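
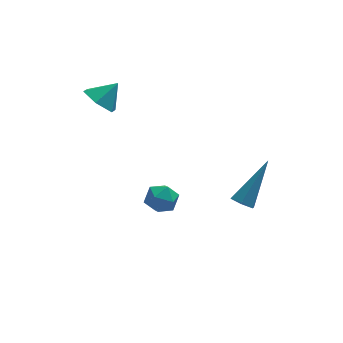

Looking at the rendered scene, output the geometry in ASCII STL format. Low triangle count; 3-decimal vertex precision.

solid 
facet normal -0.550 -0.392 -0.738
outer loop
vertex 0.302 -2.42 0.646
vertex 0.027 -1.991 0.623
vertex 0.446 -2.04 0.337
endloop
endfacet
facet normal 0.884 -0.446 -0.136
outer loop
vertex 0.302 -2.42 0.646
vertex 0.446 -2.04 0.337
vertex 1.153 -1.189 2.137
endloop
endfacet
facet normal -0.550 -0.390 -0.739
outer loop
vertex 0.446 -2.04 0.337
vertex 0.027 -1.991 0.623
vertex 0.171 -1.611 0.315
endloop
endfacet
facet normal 0.739 0.448 -0.502
outer loop
vertex 0.446 -2.04 0.337
vertex 0.171 -1.611 0.315
vertex 1.153 -1.189 2.137
endloop
endfacet
facet normal -0.550 -0.390 -0.739
outer loop
vertex 0.171 -1.611 0.315
vertex 0.027 -1.991 0.623
vertex -0.248 -1.562 0.601
endloop
endfacet
facet normal -0.029 0.977 -0.210
outer loop
vertex 0.171 -1.611 0.315
vertex -0.248 -1.562 0.601
vertex 1.153 -1.189 2.137
endloop
endfacet
facet normal -0.550 -0.390 -0.739
outer loop
vertex -0.248 -1.562 0.601
vertex 0.027 -1.991 0.623
vertex -0.392 -1.942 0.909
endloop
endfacet
facet normal -0.653 0.610 0.448
outer loop
vertex -0.248 -1.562 0.601
vertex -0.392 -1.942 0.909
vertex 1.153 -1.189 2.137
endloop
endfacet
facet normal -0.550 -0.392 -0.738
outer loop
vertex -0.392 -1.942 0.909
vertex 0.027 -1.991 0.623
vertex -0.117 -2.371 0.932
endloop
endfacet
facet normal -0.509 -0.282 0.813
outer loop
vertex -0.392 -1.942 0.909
vertex -0.117 -2.371 0.932
vertex 1.153 -1.189 2.137
endloop
endfacet
facet normal -0.550 -0.392 -0.738
outer loop
vertex -0.117 -2.371 0.932
vertex 0.027 -1.991 0.623
vertex 0.302 -2.42 0.646
endloop
endfacet
facet normal 0.261 -0.812 0.522
outer loop
vertex -0.117 -2.371 0.932
vertex 0.302 -2.42 0.646
vertex 1.153 -1.189 2.137
endloop
endfacet
facet normal -0.701 -0.179 -0.691
outer loop
vertex -3.636 2.91 2.529
vertex -4.212 2.985 3.094
vertex -3.967 3.635 2.677
endloop
endfacet
facet normal 0.874 0.441 -0.203
outer loop
vertex -3.636 2.91 2.529
vertex -3.967 3.635 2.677
vertex -3.468 3.175 3.826
endloop
endfacet
facet normal -0.701 -0.178 -0.690
outer loop
vertex -3.967 3.635 2.677
vertex -4.212 2.985 3.094
vertex -4.542 3.71 3.242
endloop
endfacet
facet normal 0.336 0.916 0.221
outer loop
vertex -3.967 3.635 2.677
vertex -4.542 3.71 3.242
vertex -3.468 3.175 3.826
endloop
endfacet
facet normal -0.701 -0.178 -0.690
outer loop
vertex -4.542 3.71 3.242
vertex -4.212 2.985 3.094
vertex -4.787 3.06 3.659
endloop
endfacet
facet normal -0.152 0.574 0.805
outer loop
vertex -4.542 3.71 3.242
vertex -4.787 3.06 3.659
vertex -3.468 3.175 3.826
endloop
endfacet
facet normal -0.701 -0.179 -0.690
outer loop
vertex -4.787 3.06 3.659
vertex -4.212 2.985 3.094
vertex -4.456 2.335 3.511
endloop
endfacet
facet normal -0.101 -0.243 0.965
outer loop
vertex -4.787 3.06 3.659
vertex -4.456 2.335 3.511
vertex -3.468 3.175 3.826
endloop
endfacet
facet normal -0.701 -0.179 -0.690
outer loop
vertex -4.456 2.335 3.511
vertex -4.212 2.985 3.094
vertex -3.881 2.261 2.946
endloop
endfacet
facet normal 0.438 -0.718 0.540
outer loop
vertex -4.456 2.335 3.511
vertex -3.881 2.261 2.946
vertex -3.468 3.175 3.826
endloop
endfacet
facet normal -0.701 -0.179 -0.691
outer loop
vertex -3.881 2.261 2.946
vertex -4.212 2.985 3.094
vertex -3.636 2.91 2.529
endloop
endfacet
facet normal 0.925 -0.377 -0.043
outer loop
vertex -3.881 2.261 2.946
vertex -3.636 2.91 2.529
vertex -3.468 3.175 3.826
endloop
endfacet
facet normal -0.845 -0.036 0.534
outer loop
vertex -2.906 1.332 -1.731
vertex -2.552 0.997 -1.193
vertex -2.591 1.722 -1.206
endloop
endfacet
facet normal -0.839 0.534 0.107
outer loop
vertex -2.906 1.332 -1.731
vertex -2.591 1.722 -1.206
vertex -2.542 1.937 -1.897
endloop
endfacet
facet normal -0.766 0.306 -0.565
outer loop
vertex -2.906 1.332 -1.731
vertex -2.542 1.937 -1.897
vertex -2.472 1.345 -2.312
endloop
endfacet
facet normal -0.727 -0.407 -0.553
outer loop
vertex -2.906 1.332 -1.731
vertex -2.472 1.345 -2.312
vertex -2.478 0.765 -1.877
endloop
endfacet
facet normal -0.776 -0.618 0.126
outer loop
vertex -2.906 1.332 -1.731
vertex -2.478 0.765 -1.877
vertex -2.552 0.997 -1.193
endloop
endfacet
facet normal -0.262 0.926 0.270
outer loop
vertex -2.542 1.937 -1.897
vertex -2.591 1.722 -1.206
vertex -1.962 1.975 -1.463
endloop
endfacet
facet normal -0.273 0.003 0.962
outer loop
vertex -2.591 1.722 -1.206
vertex -2.552 0.997 -1.193
vertex -1.968 1.395 -1.028
endloop
endfacet
facet normal -0.164 -0.939 0.301
outer loop
vertex -2.552 0.997 -1.193
vertex -2.478 0.765 -1.877
vertex -1.898 0.803 -1.443
endloop
endfacet
facet normal -0.086 -0.597 -0.797
outer loop
vertex -2.478 0.765 -1.877
vertex -2.472 1.345 -2.312
vertex -1.849 1.018 -2.134
endloop
endfacet
facet normal -0.148 0.556 -0.818
outer loop
vertex -2.472 1.345 -2.312
vertex -2.542 1.937 -1.897
vertex -1.888 1.743 -2.147
endloop
endfacet
facet normal 0.727 0.407 0.553
outer loop
vertex -1.534 1.408 -1.609
vertex -1.962 1.975 -1.463
vertex -1.968 1.395 -1.028
endloop
endfacet
facet normal 0.766 -0.306 0.565
outer loop
vertex -1.534 1.408 -1.609
vertex -1.968 1.395 -1.028
vertex -1.898 0.803 -1.443
endloop
endfacet
facet normal 0.839 -0.534 -0.107
outer loop
vertex -1.534 1.408 -1.609
vertex -1.898 0.803 -1.443
vertex -1.849 1.018 -2.134
endloop
endfacet
facet normal 0.845 0.036 -0.534
outer loop
vertex -1.534 1.408 -1.609
vertex -1.849 1.018 -2.134
vertex -1.888 1.743 -2.147
endloop
endfacet
facet normal 0.776 0.618 -0.126
outer loop
vertex -1.534 1.408 -1.609
vertex -1.888 1.743 -2.147
vertex -1.962 1.975 -1.463
endloop
endfacet
facet normal 0.086 0.597 0.797
outer loop
vertex -1.968 1.395 -1.028
vertex -1.962 1.975 -1.463
vertex -2.591 1.722 -1.206
endloop
endfacet
facet normal 0.148 -0.556 0.818
outer loop
vertex -1.898 0.803 -1.443
vertex -1.968 1.395 -1.028
vertex -2.552 0.997 -1.193
endloop
endfacet
facet normal 0.262 -0.926 -0.270
outer loop
vertex -1.849 1.018 -2.134
vertex -1.898 0.803 -1.443
vertex -2.478 0.765 -1.877
endloop
endfacet
facet normal 0.273 -0.003 -0.962
outer loop
vertex -1.888 1.743 -2.147
vertex -1.849 1.018 -2.134
vertex -2.472 1.345 -2.312
endloop
endfacet
facet normal 0.164 0.939 -0.301
outer loop
vertex -1.962 1.975 -1.463
vertex -1.888 1.743 -2.147
vertex -2.542 1.937 -1.897
endloop
endfacet

endsolid


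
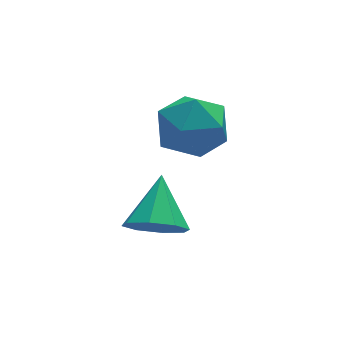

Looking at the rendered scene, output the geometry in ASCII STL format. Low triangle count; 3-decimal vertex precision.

solid 
facet normal -0.231 0.554 0.800
outer loop
vertex 2.183 2.059 4.356
vertex 1.117 1.436 4.48
vertex 2.141 1.034 5.054
endloop
endfacet
facet normal 0.477 0.481 0.736
outer loop
vertex 2.183 2.059 4.356
vertex 2.141 1.034 5.054
vertex 3.106 1.231 4.3
endloop
endfacet
facet normal 0.668 0.738 0.098
outer loop
vertex 2.183 2.059 4.356
vertex 3.106 1.231 4.3
vertex 2.679 1.756 3.26
endloop
endfacet
facet normal 0.078 0.969 -0.233
outer loop
vertex 2.183 2.059 4.356
vertex 2.679 1.756 3.26
vertex 1.45 1.882 3.371
endloop
endfacet
facet normal -0.477 0.856 0.201
outer loop
vertex 2.183 2.059 4.356
vertex 1.45 1.882 3.371
vertex 1.117 1.436 4.48
endloop
endfacet
facet normal 0.628 -0.216 0.747
outer loop
vertex 3.106 1.231 4.3
vertex 2.141 1.034 5.054
vertex 2.61 0.098 4.389
endloop
endfacet
facet normal -0.516 -0.098 0.851
outer loop
vertex 2.141 1.034 5.054
vertex 1.117 1.436 4.48
vertex 1.381 0.224 4.5
endloop
endfacet
facet normal -0.913 0.391 -0.117
outer loop
vertex 1.117 1.436 4.48
vertex 1.45 1.882 3.371
vertex 0.954 0.749 3.46
endloop
endfacet
facet normal -0.015 0.574 -0.819
outer loop
vertex 1.45 1.882 3.371
vertex 2.679 1.756 3.26
vertex 1.919 0.946 2.706
endloop
endfacet
facet normal 0.938 0.200 -0.284
outer loop
vertex 2.679 1.756 3.26
vertex 3.106 1.231 4.3
vertex 2.943 0.544 3.28
endloop
endfacet
facet normal -0.078 -0.969 0.233
outer loop
vertex 1.877 -0.079 3.404
vertex 2.61 0.098 4.389
vertex 1.381 0.224 4.5
endloop
endfacet
facet normal -0.668 -0.738 -0.098
outer loop
vertex 1.877 -0.079 3.404
vertex 1.381 0.224 4.5
vertex 0.954 0.749 3.46
endloop
endfacet
facet normal -0.477 -0.481 -0.736
outer loop
vertex 1.877 -0.079 3.404
vertex 0.954 0.749 3.46
vertex 1.919 0.946 2.706
endloop
endfacet
facet normal 0.231 -0.554 -0.800
outer loop
vertex 1.877 -0.079 3.404
vertex 1.919 0.946 2.706
vertex 2.943 0.544 3.28
endloop
endfacet
facet normal 0.477 -0.856 -0.201
outer loop
vertex 1.877 -0.079 3.404
vertex 2.943 0.544 3.28
vertex 2.61 0.098 4.389
endloop
endfacet
facet normal 0.015 -0.574 0.819
outer loop
vertex 1.381 0.224 4.5
vertex 2.61 0.098 4.389
vertex 2.141 1.034 5.054
endloop
endfacet
facet normal -0.938 -0.200 0.284
outer loop
vertex 0.954 0.749 3.46
vertex 1.381 0.224 4.5
vertex 1.117 1.436 4.48
endloop
endfacet
facet normal -0.628 0.216 -0.747
outer loop
vertex 1.919 0.946 2.706
vertex 0.954 0.749 3.46
vertex 1.45 1.882 3.371
endloop
endfacet
facet normal 0.516 0.098 -0.851
outer loop
vertex 2.943 0.544 3.28
vertex 1.919 0.946 2.706
vertex 2.679 1.756 3.26
endloop
endfacet
facet normal 0.913 -0.391 0.117
outer loop
vertex 2.61 0.098 4.389
vertex 2.943 0.544 3.28
vertex 3.106 1.231 4.3
endloop
endfacet
facet normal -0.362 -0.727 -0.584
outer loop
vertex 0.632 -2.092 2.096
vertex -0.204 -2.071 2.588
vertex 0.143 -1.615 1.805
endloop
endfacet
facet normal 0.752 0.542 -0.375
outer loop
vertex 0.632 -2.092 2.096
vertex 0.143 -1.615 1.805
vertex 0.444 -0.769 3.632
endloop
endfacet
facet normal -0.362 -0.727 -0.584
outer loop
vertex 0.143 -1.615 1.805
vertex -0.204 -2.071 2.588
vertex -0.549 -1.405 1.973
endloop
endfacet
facet normal 0.163 0.885 -0.437
outer loop
vertex 0.143 -1.615 1.805
vertex -0.549 -1.405 1.973
vertex 0.444 -0.769 3.632
endloop
endfacet
facet normal -0.362 -0.727 -0.584
outer loop
vertex -0.549 -1.405 1.973
vertex -0.204 -2.071 2.588
vertex -1.039 -1.585 2.501
endloop
endfacet
facet normal -0.427 0.900 -0.089
outer loop
vertex -0.549 -1.405 1.973
vertex -1.039 -1.585 2.501
vertex 0.444 -0.769 3.632
endloop
endfacet
facet normal -0.362 -0.727 -0.584
outer loop
vertex -1.039 -1.585 2.501
vertex -0.204 -2.071 2.588
vertex -1.039 -2.05 3.08
endloop
endfacet
facet normal -0.672 0.578 0.464
outer loop
vertex -1.039 -1.585 2.501
vertex -1.039 -2.05 3.08
vertex 0.444 -0.769 3.632
endloop
endfacet
facet normal -0.362 -0.727 -0.583
outer loop
vertex -1.039 -2.05 3.08
vertex -0.204 -2.071 2.588
vertex -0.55 -2.527 3.371
endloop
endfacet
facet normal -0.428 0.109 0.897
outer loop
vertex -1.039 -2.05 3.08
vertex -0.55 -2.527 3.371
vertex 0.444 -0.769 3.632
endloop
endfacet
facet normal -0.361 -0.727 -0.583
outer loop
vertex -0.55 -2.527 3.371
vertex -0.204 -2.071 2.588
vertex 0.142 -2.736 3.203
endloop
endfacet
facet normal 0.162 -0.234 0.959
outer loop
vertex -0.55 -2.527 3.371
vertex 0.142 -2.736 3.203
vertex 0.444 -0.769 3.632
endloop
endfacet
facet normal -0.361 -0.727 -0.583
outer loop
vertex 0.142 -2.736 3.203
vertex -0.204 -2.071 2.588
vertex 0.632 -2.556 2.675
endloop
endfacet
facet normal 0.751 -0.249 0.612
outer loop
vertex 0.142 -2.736 3.203
vertex 0.632 -2.556 2.675
vertex 0.444 -0.769 3.632
endloop
endfacet
facet normal -0.361 -0.728 -0.583
outer loop
vertex 0.632 -2.556 2.675
vertex -0.204 -2.071 2.588
vertex 0.632 -2.092 2.096
endloop
endfacet
facet normal 0.996 0.073 0.059
outer loop
vertex 0.632 -2.556 2.675
vertex 0.632 -2.092 2.096
vertex 0.444 -0.769 3.632
endloop
endfacet

endsolid


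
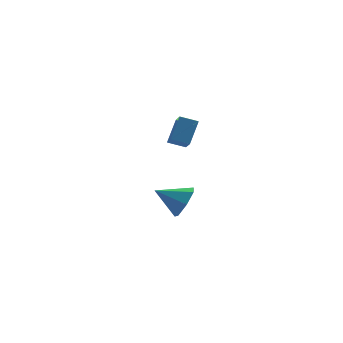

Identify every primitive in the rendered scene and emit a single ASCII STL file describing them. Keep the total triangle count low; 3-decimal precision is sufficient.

solid 
facet normal -0.944 0.110 0.313
outer loop
vertex -0.514 -3.355 3.377
vertex -0.084 -2.6 4.41
vertex -0.626 -2.344 2.685
endloop
endfacet
facet normal -0.318 -0.559 -0.765
outer loop
vertex 0.204 -2.44 2.41
vertex -0.514 -3.355 3.377
vertex -0.626 -2.344 2.685
endloop
endfacet
facet normal -0.944 0.108 0.313
outer loop
vertex -0.626 -2.344 2.685
vertex -0.084 -2.6 4.41
vertex -0.197 -1.589 3.718
endloop
endfacet
facet normal -0.091 0.822 -0.563
outer loop
vertex -0.197 -1.589 3.718
vertex 0.204 -2.44 2.41
vertex -0.626 -2.344 2.685
endloop
endfacet
facet normal 0.091 -0.822 0.563
outer loop
vertex -0.514 -3.355 3.377
vertex 0.746 -2.696 4.135
vertex -0.084 -2.6 4.41
endloop
endfacet
facet normal -0.318 -0.559 -0.765
outer loop
vertex 0.317 -3.451 3.102
vertex -0.514 -3.355 3.377
vertex 0.204 -2.44 2.41
endloop
endfacet
facet normal 0.091 -0.822 0.563
outer loop
vertex 0.317 -3.451 3.102
vertex 0.746 -2.696 4.135
vertex -0.514 -3.355 3.377
endloop
endfacet
facet normal 0.318 0.559 0.765
outer loop
vertex -0.084 -2.6 4.41
vertex 0.746 -2.696 4.135
vertex -0.197 -1.589 3.718
endloop
endfacet
facet normal -0.091 0.822 -0.563
outer loop
vertex 0.634 -1.685 3.443
vertex 0.204 -2.44 2.41
vertex -0.197 -1.589 3.718
endloop
endfacet
facet normal 0.318 0.559 0.766
outer loop
vertex -0.197 -1.589 3.718
vertex 0.746 -2.696 4.135
vertex 0.634 -1.685 3.443
endloop
endfacet
facet normal 0.943 -0.109 -0.313
outer loop
vertex 0.634 -1.685 3.443
vertex 0.317 -3.451 3.102
vertex 0.204 -2.44 2.41
endloop
endfacet
facet normal 0.944 -0.109 -0.312
outer loop
vertex 0.746 -2.696 4.135
vertex 0.317 -3.451 3.102
vertex 0.634 -1.685 3.443
endloop
endfacet
facet normal 0.878 -0.139 -0.458
outer loop
vertex 0.726 0.283 -1.621
vertex 0.279 -0.239 -2.32
vertex 0.447 0.726 -2.29
endloop
endfacet
facet normal -0.127 0.802 0.584
outer loop
vertex 0.726 0.283 -1.621
vertex 0.447 0.726 -2.29
vertex -1.099 -0.021 -1.6
endloop
endfacet
facet normal 0.878 -0.139 -0.458
outer loop
vertex 0.447 0.726 -2.29
vertex 0.279 -0.239 -2.32
vertex 0.041 0.443 -2.982
endloop
endfacet
facet normal -0.465 0.881 -0.088
outer loop
vertex 0.447 0.726 -2.29
vertex 0.041 0.443 -2.982
vertex -1.099 -0.021 -1.6
endloop
endfacet
facet normal 0.878 -0.138 -0.458
outer loop
vertex 0.041 0.443 -2.982
vertex 0.279 -0.239 -2.32
vertex -0.185 -0.353 -3.175
endloop
endfacet
facet normal -0.777 0.348 -0.524
outer loop
vertex 0.041 0.443 -2.982
vertex -0.185 -0.353 -3.175
vertex -1.099 -0.021 -1.6
endloop
endfacet
facet normal 0.878 -0.139 -0.458
outer loop
vertex -0.185 -0.353 -3.175
vertex 0.279 -0.239 -2.32
vertex -0.062 -1.064 -2.724
endloop
endfacet
facet normal -0.828 -0.395 -0.397
outer loop
vertex -0.185 -0.353 -3.175
vertex -0.062 -1.064 -2.724
vertex -1.099 -0.021 -1.6
endloop
endfacet
facet normal 0.878 -0.139 -0.458
outer loop
vertex -0.062 -1.064 -2.724
vertex 0.279 -0.239 -2.32
vertex 0.318 -1.153 -1.969
endloop
endfacet
facet normal -0.580 -0.790 0.199
outer loop
vertex -0.062 -1.064 -2.724
vertex 0.318 -1.153 -1.969
vertex -1.099 -0.021 -1.6
endloop
endfacet
facet normal 0.878 -0.139 -0.458
outer loop
vertex 0.318 -1.153 -1.969
vertex 0.279 -0.239 -2.32
vertex 0.669 -0.553 -1.478
endloop
endfacet
facet normal -0.218 -0.538 0.814
outer loop
vertex 0.318 -1.153 -1.969
vertex 0.669 -0.553 -1.478
vertex -1.099 -0.021 -1.6
endloop
endfacet
facet normal 0.878 -0.138 -0.458
outer loop
vertex 0.669 -0.553 -1.478
vertex 0.279 -0.239 -2.32
vertex 0.726 0.283 -1.621
endloop
endfacet
facet normal -0.017 0.170 0.985
outer loop
vertex 0.669 -0.553 -1.478
vertex 0.726 0.283 -1.621
vertex -1.099 -0.021 -1.6
endloop
endfacet

endsolid


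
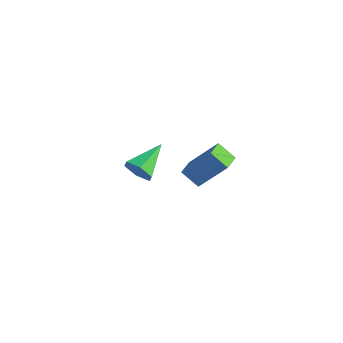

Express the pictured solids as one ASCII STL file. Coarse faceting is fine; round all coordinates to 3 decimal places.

solid 
facet normal -0.779 -0.181 0.600
outer loop
vertex -1.833 3.438 -2.229
vertex -2.154 4.342 -2.373
vertex -2.983 2.759 -3.926
endloop
endfacet
facet normal 0.331 -0.932 0.149
outer loop
vertex -2.126 2.958 -4.587
vertex -1.833 3.438 -2.229
vertex -2.983 2.759 -3.926
endloop
endfacet
facet normal -0.779 -0.181 0.600
outer loop
vertex -2.983 2.759 -3.926
vertex -2.154 4.342 -2.373
vertex -3.304 3.663 -4.071
endloop
endfacet
facet normal -0.533 -0.315 -0.785
outer loop
vertex -3.304 3.663 -4.071
vertex -2.126 2.958 -4.587
vertex -2.983 2.759 -3.926
endloop
endfacet
facet normal 0.533 0.314 0.786
outer loop
vertex -1.833 3.438 -2.229
vertex -1.297 4.541 -3.034
vertex -2.154 4.342 -2.373
endloop
endfacet
facet normal 0.331 -0.932 0.149
outer loop
vertex -0.976 3.637 -2.889
vertex -1.833 3.438 -2.229
vertex -2.126 2.958 -4.587
endloop
endfacet
facet normal 0.532 0.315 0.786
outer loop
vertex -0.976 3.637 -2.889
vertex -1.297 4.541 -3.034
vertex -1.833 3.438 -2.229
endloop
endfacet
facet normal -0.331 0.932 -0.149
outer loop
vertex -2.154 4.342 -2.373
vertex -1.297 4.541 -3.034
vertex -3.304 3.663 -4.071
endloop
endfacet
facet normal -0.532 -0.314 -0.786
outer loop
vertex -2.447 3.862 -4.731
vertex -2.126 2.958 -4.587
vertex -3.304 3.663 -4.071
endloop
endfacet
facet normal -0.331 0.932 -0.149
outer loop
vertex -3.304 3.663 -4.071
vertex -1.297 4.541 -3.034
vertex -2.447 3.862 -4.731
endloop
endfacet
facet normal 0.779 0.181 -0.600
outer loop
vertex -2.447 3.862 -4.731
vertex -0.976 3.637 -2.889
vertex -2.126 2.958 -4.587
endloop
endfacet
facet normal 0.779 0.180 -0.600
outer loop
vertex -1.297 4.541 -3.034
vertex -0.976 3.637 -2.889
vertex -2.447 3.862 -4.731
endloop
endfacet
facet normal 0.089 -0.935 -0.342
outer loop
vertex -0.238 -2.281 1.111
vertex -0.664 -2.524 1.665
vertex -0.972 -2.319 1.025
endloop
endfacet
facet normal 0.054 0.655 -0.754
outer loop
vertex -0.238 -2.281 1.111
vertex -0.972 -2.319 1.025
vertex -0.816 -0.916 2.255
endloop
endfacet
facet normal 0.090 -0.935 -0.343
outer loop
vertex -0.972 -2.319 1.025
vertex -0.664 -2.524 1.665
vertex -1.398 -2.563 1.579
endloop
endfacet
facet normal -0.793 0.449 -0.412
outer loop
vertex -0.972 -2.319 1.025
vertex -1.398 -2.563 1.579
vertex -0.816 -0.916 2.255
endloop
endfacet
facet normal 0.090 -0.935 -0.342
outer loop
vertex -1.398 -2.563 1.579
vertex -0.664 -2.524 1.665
vertex -1.089 -2.768 2.22
endloop
endfacet
facet normal -0.879 0.121 0.462
outer loop
vertex -1.398 -2.563 1.579
vertex -1.089 -2.768 2.22
vertex -0.816 -0.916 2.255
endloop
endfacet
facet normal 0.089 -0.935 -0.343
outer loop
vertex -1.089 -2.768 2.22
vertex -0.664 -2.524 1.665
vertex -0.355 -2.73 2.306
endloop
endfacet
facet normal -0.116 -0.002 0.993
outer loop
vertex -1.089 -2.768 2.22
vertex -0.355 -2.73 2.306
vertex -0.816 -0.916 2.255
endloop
endfacet
facet normal 0.089 -0.935 -0.343
outer loop
vertex -0.355 -2.73 2.306
vertex -0.664 -2.524 1.665
vertex 0.07 -2.486 1.751
endloop
endfacet
facet normal 0.732 0.204 0.650
outer loop
vertex -0.355 -2.73 2.306
vertex 0.07 -2.486 1.751
vertex -0.816 -0.916 2.255
endloop
endfacet
facet normal 0.089 -0.935 -0.342
outer loop
vertex 0.07 -2.486 1.751
vertex -0.664 -2.524 1.665
vertex -0.238 -2.281 1.111
endloop
endfacet
facet normal 0.817 0.532 -0.223
outer loop
vertex 0.07 -2.486 1.751
vertex -0.238 -2.281 1.111
vertex -0.816 -0.916 2.255
endloop
endfacet

endsolid


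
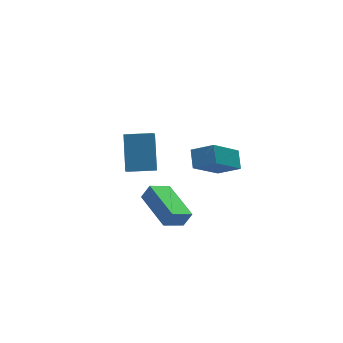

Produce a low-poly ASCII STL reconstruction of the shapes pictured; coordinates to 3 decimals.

solid 
facet normal -0.607 0.604 -0.516
outer loop
vertex -1.428 -2.52 4.091
vertex -1.092 -1.757 4.589
vertex 0.018 -2.252 2.706
endloop
endfacet
facet normal -0.346 -0.786 -0.513
outer loop
vertex 0.752 -2.983 3.331
vertex -1.428 -2.52 4.091
vertex 0.018 -2.252 2.706
endloop
endfacet
facet normal -0.607 0.604 -0.517
outer loop
vertex 0.018 -2.252 2.706
vertex -1.092 -1.757 4.589
vertex 0.353 -1.49 3.203
endloop
endfacet
facet normal 0.716 0.133 -0.686
outer loop
vertex 0.353 -1.49 3.203
vertex 0.752 -2.983 3.331
vertex 0.018 -2.252 2.706
endloop
endfacet
facet normal -0.716 -0.132 0.686
outer loop
vertex -1.428 -2.52 4.091
vertex -0.358 -2.488 5.214
vertex -1.092 -1.757 4.589
endloop
endfacet
facet normal -0.345 -0.787 -0.512
outer loop
vertex -0.693 -3.25 4.717
vertex -1.428 -2.52 4.091
vertex 0.752 -2.983 3.331
endloop
endfacet
facet normal -0.716 -0.133 0.686
outer loop
vertex -0.693 -3.25 4.717
vertex -0.358 -2.488 5.214
vertex -1.428 -2.52 4.091
endloop
endfacet
facet normal 0.346 0.786 0.512
outer loop
vertex -1.092 -1.757 4.589
vertex -0.358 -2.488 5.214
vertex 0.353 -1.49 3.203
endloop
endfacet
facet normal 0.716 0.132 -0.686
outer loop
vertex 1.088 -2.22 3.829
vertex 0.752 -2.983 3.331
vertex 0.353 -1.49 3.203
endloop
endfacet
facet normal 0.345 0.787 0.512
outer loop
vertex 0.353 -1.49 3.203
vertex -0.358 -2.488 5.214
vertex 1.088 -2.22 3.829
endloop
endfacet
facet normal 0.607 -0.604 0.516
outer loop
vertex 1.088 -2.22 3.829
vertex -0.693 -3.25 4.717
vertex 0.752 -2.983 3.331
endloop
endfacet
facet normal 0.607 -0.604 0.517
outer loop
vertex -0.358 -2.488 5.214
vertex -0.693 -3.25 4.717
vertex 1.088 -2.22 3.829
endloop
endfacet
facet normal -0.862 -0.030 0.507
outer loop
vertex -1.449 -0.746 -1.058
vertex -1.411 1.415 -0.864
vertex -1.875 -0.673 -1.778
endloop
endfacet
facet normal -0.018 -0.996 -0.090
outer loop
vertex -0.789 -0.635 -2.416
vertex -1.449 -0.746 -1.058
vertex -1.875 -0.673 -1.778
endloop
endfacet
facet normal -0.862 -0.030 0.507
outer loop
vertex -1.875 -0.673 -1.778
vertex -1.411 1.415 -0.864
vertex -1.837 1.488 -1.584
endloop
endfacet
facet normal -0.507 0.086 -0.858
outer loop
vertex -1.837 1.488 -1.584
vertex -0.789 -0.635 -2.416
vertex -1.875 -0.673 -1.778
endloop
endfacet
facet normal 0.507 -0.086 0.858
outer loop
vertex -1.449 -0.746 -1.058
vertex -0.325 1.453 -1.502
vertex -1.411 1.415 -0.864
endloop
endfacet
facet normal -0.018 -0.996 -0.090
outer loop
vertex -0.363 -0.708 -1.696
vertex -1.449 -0.746 -1.058
vertex -0.789 -0.635 -2.416
endloop
endfacet
facet normal 0.507 -0.086 0.858
outer loop
vertex -0.363 -0.708 -1.696
vertex -0.325 1.453 -1.502
vertex -1.449 -0.746 -1.058
endloop
endfacet
facet normal 0.018 0.996 0.090
outer loop
vertex -1.411 1.415 -0.864
vertex -0.325 1.453 -1.502
vertex -1.837 1.488 -1.584
endloop
endfacet
facet normal -0.507 0.086 -0.858
outer loop
vertex -0.751 1.526 -2.222
vertex -0.789 -0.635 -2.416
vertex -1.837 1.488 -1.584
endloop
endfacet
facet normal 0.018 0.996 0.090
outer loop
vertex -1.837 1.488 -1.584
vertex -0.325 1.453 -1.502
vertex -0.751 1.526 -2.222
endloop
endfacet
facet normal 0.862 0.030 -0.507
outer loop
vertex -0.751 1.526 -2.222
vertex -0.363 -0.708 -1.696
vertex -0.789 -0.635 -2.416
endloop
endfacet
facet normal 0.862 0.030 -0.507
outer loop
vertex -0.325 1.453 -1.502
vertex -0.363 -0.708 -1.696
vertex -0.751 1.526 -2.222
endloop
endfacet
facet normal -0.858 0.506 -0.084
outer loop
vertex -2.541 1.665 0.639
vertex -1.893 2.987 1.993
vertex -2.123 2.247 -0.128
endloop
endfacet
facet normal -0.324 -0.661 -0.678
outer loop
vertex -0.947 1.553 -0.013
vertex -2.541 1.665 0.639
vertex -2.123 2.247 -0.128
endloop
endfacet
facet normal -0.858 0.506 -0.084
outer loop
vertex -2.123 2.247 -0.128
vertex -1.893 2.987 1.993
vertex -1.475 3.569 1.226
endloop
endfacet
facet normal 0.398 0.554 -0.731
outer loop
vertex -1.475 3.569 1.226
vertex -0.947 1.553 -0.013
vertex -2.123 2.247 -0.128
endloop
endfacet
facet normal -0.398 -0.554 0.731
outer loop
vertex -2.541 1.665 0.639
vertex -0.717 2.293 2.108
vertex -1.893 2.987 1.993
endloop
endfacet
facet normal -0.324 -0.661 -0.678
outer loop
vertex -1.365 0.971 0.754
vertex -2.541 1.665 0.639
vertex -0.947 1.553 -0.013
endloop
endfacet
facet normal -0.398 -0.554 0.731
outer loop
vertex -1.365 0.971 0.754
vertex -0.717 2.293 2.108
vertex -2.541 1.665 0.639
endloop
endfacet
facet normal 0.324 0.661 0.678
outer loop
vertex -1.893 2.987 1.993
vertex -0.717 2.293 2.108
vertex -1.475 3.569 1.226
endloop
endfacet
facet normal 0.398 0.554 -0.731
outer loop
vertex -0.299 2.875 1.341
vertex -0.947 1.553 -0.013
vertex -1.475 3.569 1.226
endloop
endfacet
facet normal 0.324 0.661 0.678
outer loop
vertex -1.475 3.569 1.226
vertex -0.717 2.293 2.108
vertex -0.299 2.875 1.341
endloop
endfacet
facet normal 0.858 -0.506 0.084
outer loop
vertex -0.299 2.875 1.341
vertex -1.365 0.971 0.754
vertex -0.947 1.553 -0.013
endloop
endfacet
facet normal 0.858 -0.506 0.084
outer loop
vertex -0.717 2.293 2.108
vertex -1.365 0.971 0.754
vertex -0.299 2.875 1.341
endloop
endfacet

endsolid


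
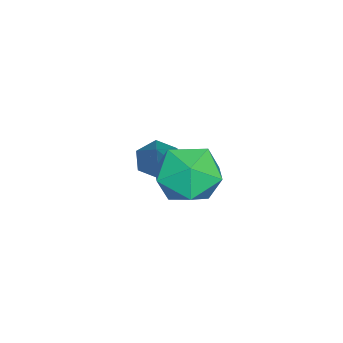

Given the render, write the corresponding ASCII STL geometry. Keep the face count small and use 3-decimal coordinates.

solid 
facet normal -0.665 -0.159 -0.730
outer loop
vertex 0.809 0.356 -0.155
vertex 0.341 0.185 0.309
vertex 0.403 0.833 0.111
endloop
endfacet
facet normal 0.622 0.712 -0.326
outer loop
vertex 0.809 0.356 -0.155
vertex 0.403 0.833 0.111
vertex 1.639 0.495 1.731
endloop
endfacet
facet normal -0.666 -0.159 -0.729
outer loop
vertex 0.403 0.833 0.111
vertex 0.341 0.185 0.309
vertex -0.064 0.662 0.575
endloop
endfacet
facet normal -0.087 0.960 0.266
outer loop
vertex 0.403 0.833 0.111
vertex -0.064 0.662 0.575
vertex 1.639 0.495 1.731
endloop
endfacet
facet normal -0.665 -0.158 -0.730
outer loop
vertex -0.064 0.662 0.575
vertex 0.341 0.185 0.309
vertex -0.126 0.014 0.772
endloop
endfacet
facet normal -0.517 0.294 0.804
outer loop
vertex -0.064 0.662 0.575
vertex -0.126 0.014 0.772
vertex 1.639 0.495 1.731
endloop
endfacet
facet normal -0.665 -0.159 -0.730
outer loop
vertex -0.126 0.014 0.772
vertex 0.341 0.185 0.309
vertex 0.279 -0.463 0.507
endloop
endfacet
facet normal -0.238 -0.618 0.749
outer loop
vertex -0.126 0.014 0.772
vertex 0.279 -0.463 0.507
vertex 1.639 0.495 1.731
endloop
endfacet
facet normal -0.666 -0.159 -0.729
outer loop
vertex 0.279 -0.463 0.507
vertex 0.341 0.185 0.309
vertex 0.746 -0.292 0.043
endloop
endfacet
facet normal 0.472 -0.868 0.155
outer loop
vertex 0.279 -0.463 0.507
vertex 0.746 -0.292 0.043
vertex 1.639 0.495 1.731
endloop
endfacet
facet normal -0.665 -0.158 -0.729
outer loop
vertex 0.746 -0.292 0.043
vertex 0.341 0.185 0.309
vertex 0.809 0.356 -0.155
endloop
endfacet
facet normal 0.901 -0.204 -0.382
outer loop
vertex 0.746 -0.292 0.043
vertex 0.809 0.356 -0.155
vertex 1.639 0.495 1.731
endloop
endfacet
facet normal 0.070 0.031 0.997
outer loop
vertex 3.126 2.29 3.179
vertex 3.444 1.277 3.188
vertex 4.16 2.057 3.114
endloop
endfacet
facet normal 0.197 0.673 0.713
outer loop
vertex 3.126 2.29 3.179
vertex 4.16 2.057 3.114
vertex 3.748 2.823 2.504
endloop
endfacet
facet normal -0.377 0.864 0.334
outer loop
vertex 3.126 2.29 3.179
vertex 3.748 2.823 2.504
vertex 2.777 2.516 2.202
endloop
endfacet
facet normal -0.858 0.339 0.385
outer loop
vertex 3.126 2.29 3.179
vertex 2.777 2.516 2.202
vertex 2.589 1.56 2.625
endloop
endfacet
facet normal -0.581 -0.175 0.795
outer loop
vertex 3.126 2.29 3.179
vertex 2.589 1.56 2.625
vertex 3.444 1.277 3.188
endloop
endfacet
facet normal 0.747 0.611 0.263
outer loop
vertex 3.748 2.823 2.504
vertex 4.16 2.057 3.114
vertex 4.451 2.14 2.095
endloop
endfacet
facet normal 0.542 -0.429 0.722
outer loop
vertex 4.16 2.057 3.114
vertex 3.444 1.277 3.188
vertex 4.263 1.184 2.518
endloop
endfacet
facet normal -0.512 -0.763 0.394
outer loop
vertex 3.444 1.277 3.188
vertex 2.589 1.56 2.625
vertex 3.292 0.877 2.216
endloop
endfacet
facet normal -0.961 0.070 -0.269
outer loop
vertex 2.589 1.56 2.625
vertex 2.777 2.516 2.202
vertex 2.88 1.643 1.606
endloop
endfacet
facet normal -0.182 0.919 -0.350
outer loop
vertex 2.777 2.516 2.202
vertex 3.748 2.823 2.504
vertex 3.596 2.423 1.532
endloop
endfacet
facet normal 0.858 -0.339 -0.385
outer loop
vertex 3.914 1.41 1.541
vertex 4.451 2.14 2.095
vertex 4.263 1.184 2.518
endloop
endfacet
facet normal 0.377 -0.864 -0.334
outer loop
vertex 3.914 1.41 1.541
vertex 4.263 1.184 2.518
vertex 3.292 0.877 2.216
endloop
endfacet
facet normal -0.197 -0.673 -0.713
outer loop
vertex 3.914 1.41 1.541
vertex 3.292 0.877 2.216
vertex 2.88 1.643 1.606
endloop
endfacet
facet normal -0.070 -0.031 -0.997
outer loop
vertex 3.914 1.41 1.541
vertex 2.88 1.643 1.606
vertex 3.596 2.423 1.532
endloop
endfacet
facet normal 0.581 0.175 -0.795
outer loop
vertex 3.914 1.41 1.541
vertex 3.596 2.423 1.532
vertex 4.451 2.14 2.095
endloop
endfacet
facet normal 0.961 -0.070 0.269
outer loop
vertex 4.263 1.184 2.518
vertex 4.451 2.14 2.095
vertex 4.16 2.057 3.114
endloop
endfacet
facet normal 0.182 -0.919 0.350
outer loop
vertex 3.292 0.877 2.216
vertex 4.263 1.184 2.518
vertex 3.444 1.277 3.188
endloop
endfacet
facet normal -0.747 -0.611 -0.263
outer loop
vertex 2.88 1.643 1.606
vertex 3.292 0.877 2.216
vertex 2.589 1.56 2.625
endloop
endfacet
facet normal -0.542 0.429 -0.722
outer loop
vertex 3.596 2.423 1.532
vertex 2.88 1.643 1.606
vertex 2.777 2.516 2.202
endloop
endfacet
facet normal 0.512 0.763 -0.394
outer loop
vertex 4.451 2.14 2.095
vertex 3.596 2.423 1.532
vertex 3.748 2.823 2.504
endloop
endfacet

endsolid


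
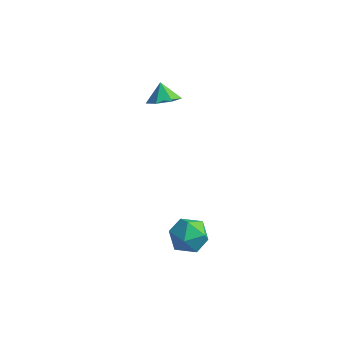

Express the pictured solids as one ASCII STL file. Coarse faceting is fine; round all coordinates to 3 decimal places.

solid 
facet normal 0.418 -0.407 -0.812
outer loop
vertex -1.37 4.133 1.26
vertex -2.137 3.752 1.056
vertex -1.836 4.543 0.815
endloop
endfacet
facet normal 0.275 0.833 0.479
outer loop
vertex -1.37 4.133 1.26
vertex -1.836 4.543 0.815
vertex -2.563 4.168 1.884
endloop
endfacet
facet normal 0.419 -0.407 -0.812
outer loop
vertex -1.836 4.543 0.815
vertex -2.137 3.752 1.056
vertex -2.528 4.358 0.551
endloop
endfacet
facet normal -0.301 0.945 0.127
outer loop
vertex -1.836 4.543 0.815
vertex -2.528 4.358 0.551
vertex -2.563 4.168 1.884
endloop
endfacet
facet normal 0.417 -0.407 -0.812
outer loop
vertex -2.528 4.358 0.551
vertex -2.137 3.752 1.056
vertex -2.926 3.717 0.668
endloop
endfacet
facet normal -0.844 0.534 0.054
outer loop
vertex -2.528 4.358 0.551
vertex -2.926 3.717 0.668
vertex -2.563 4.168 1.884
endloop
endfacet
facet normal 0.418 -0.406 -0.813
outer loop
vertex -2.926 3.717 0.668
vertex -2.137 3.752 1.056
vertex -2.729 3.102 1.076
endloop
endfacet
facet normal -0.944 -0.093 0.316
outer loop
vertex -2.926 3.717 0.668
vertex -2.729 3.102 1.076
vertex -2.563 4.168 1.884
endloop
endfacet
facet normal 0.419 -0.407 -0.811
outer loop
vertex -2.729 3.102 1.076
vertex -2.137 3.752 1.056
vertex -2.087 2.978 1.47
endloop
endfacet
facet normal -0.527 -0.460 0.715
outer loop
vertex -2.729 3.102 1.076
vertex -2.087 2.978 1.47
vertex -2.563 4.168 1.884
endloop
endfacet
facet normal 0.418 -0.407 -0.812
outer loop
vertex -2.087 2.978 1.47
vertex -2.137 3.752 1.056
vertex -1.482 3.436 1.552
endloop
endfacet
facet normal 0.093 -0.294 0.951
outer loop
vertex -2.087 2.978 1.47
vertex -1.482 3.436 1.552
vertex -2.563 4.168 1.884
endloop
endfacet
facet normal 0.418 -0.407 -0.812
outer loop
vertex -1.482 3.436 1.552
vertex -2.137 3.752 1.056
vertex -1.37 4.133 1.26
endloop
endfacet
facet normal 0.451 0.282 0.847
outer loop
vertex -1.482 3.436 1.552
vertex -1.37 4.133 1.26
vertex -2.563 4.168 1.884
endloop
endfacet
facet normal -0.651 0.018 0.759
outer loop
vertex 1.958 -1.781 -1.028
vertex 1.947 -2.791 -1.013
vertex 2.616 -2.285 -0.452
endloop
endfacet
facet normal -0.225 0.592 0.774
outer loop
vertex 1.958 -1.781 -1.028
vertex 2.616 -2.285 -0.452
vertex 2.92 -1.48 -0.979
endloop
endfacet
facet normal -0.302 0.940 0.157
outer loop
vertex 1.958 -1.781 -1.028
vertex 2.92 -1.48 -0.979
vertex 2.438 -1.487 -1.866
endloop
endfacet
facet normal -0.777 0.582 -0.241
outer loop
vertex 1.958 -1.781 -1.028
vertex 2.438 -1.487 -1.866
vertex 1.837 -2.298 -1.887
endloop
endfacet
facet normal -0.991 0.013 0.132
outer loop
vertex 1.958 -1.781 -1.028
vertex 1.837 -2.298 -1.887
vertex 1.947 -2.791 -1.013
endloop
endfacet
facet normal 0.449 0.364 0.816
outer loop
vertex 2.92 -1.48 -0.979
vertex 2.616 -2.285 -0.452
vertex 3.503 -2.302 -0.933
endloop
endfacet
facet normal -0.239 -0.562 0.792
outer loop
vertex 2.616 -2.285 -0.452
vertex 1.947 -2.791 -1.013
vertex 2.902 -3.113 -0.954
endloop
endfacet
facet normal -0.789 -0.572 -0.223
outer loop
vertex 1.947 -2.791 -1.013
vertex 1.837 -2.298 -1.887
vertex 2.42 -3.12 -1.841
endloop
endfacet
facet normal -0.442 0.349 -0.827
outer loop
vertex 1.837 -2.298 -1.887
vertex 2.438 -1.487 -1.866
vertex 2.724 -2.315 -2.368
endloop
endfacet
facet normal 0.324 0.928 -0.184
outer loop
vertex 2.438 -1.487 -1.866
vertex 2.92 -1.48 -0.979
vertex 3.393 -1.809 -1.807
endloop
endfacet
facet normal 0.777 -0.582 0.241
outer loop
vertex 3.382 -2.819 -1.792
vertex 3.503 -2.302 -0.933
vertex 2.902 -3.113 -0.954
endloop
endfacet
facet normal 0.302 -0.940 -0.157
outer loop
vertex 3.382 -2.819 -1.792
vertex 2.902 -3.113 -0.954
vertex 2.42 -3.12 -1.841
endloop
endfacet
facet normal 0.225 -0.592 -0.774
outer loop
vertex 3.382 -2.819 -1.792
vertex 2.42 -3.12 -1.841
vertex 2.724 -2.315 -2.368
endloop
endfacet
facet normal 0.651 -0.018 -0.759
outer loop
vertex 3.382 -2.819 -1.792
vertex 2.724 -2.315 -2.368
vertex 3.393 -1.809 -1.807
endloop
endfacet
facet normal 0.991 -0.013 -0.132
outer loop
vertex 3.382 -2.819 -1.792
vertex 3.393 -1.809 -1.807
vertex 3.503 -2.302 -0.933
endloop
endfacet
facet normal 0.442 -0.349 0.827
outer loop
vertex 2.902 -3.113 -0.954
vertex 3.503 -2.302 -0.933
vertex 2.616 -2.285 -0.452
endloop
endfacet
facet normal -0.324 -0.928 0.184
outer loop
vertex 2.42 -3.12 -1.841
vertex 2.902 -3.113 -0.954
vertex 1.947 -2.791 -1.013
endloop
endfacet
facet normal -0.449 -0.364 -0.816
outer loop
vertex 2.724 -2.315 -2.368
vertex 2.42 -3.12 -1.841
vertex 1.837 -2.298 -1.887
endloop
endfacet
facet normal 0.239 0.562 -0.792
outer loop
vertex 3.393 -1.809 -1.807
vertex 2.724 -2.315 -2.368
vertex 2.438 -1.487 -1.866
endloop
endfacet
facet normal 0.789 0.572 0.223
outer loop
vertex 3.503 -2.302 -0.933
vertex 3.393 -1.809 -1.807
vertex 2.92 -1.48 -0.979
endloop
endfacet

endsolid


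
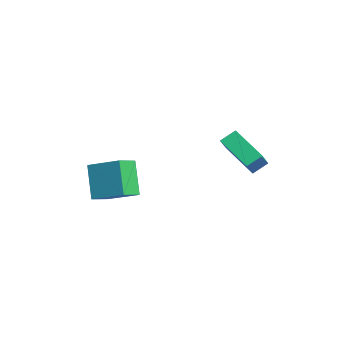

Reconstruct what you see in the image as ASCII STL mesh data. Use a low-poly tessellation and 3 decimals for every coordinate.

solid 
facet normal -0.766 -0.432 0.476
outer loop
vertex 2.693 1.561 4.083
vertex 1.531 2.203 2.794
vertex 2.819 0.787 3.583
endloop
endfacet
facet normal 0.628 -0.348 0.696
outer loop
vertex 4.329 1.637 2.646
vertex 2.693 1.561 4.083
vertex 2.819 0.787 3.583
endloop
endfacet
facet normal -0.766 -0.432 0.476
outer loop
vertex 2.819 0.787 3.583
vertex 1.531 2.203 2.794
vertex 1.657 1.429 2.295
endloop
endfacet
facet normal 0.135 -0.833 -0.537
outer loop
vertex 1.657 1.429 2.295
vertex 4.329 1.637 2.646
vertex 2.819 0.787 3.583
endloop
endfacet
facet normal -0.136 0.833 0.537
outer loop
vertex 2.693 1.561 4.083
vertex 3.041 3.053 1.857
vertex 1.531 2.203 2.794
endloop
endfacet
facet normal 0.628 -0.347 0.697
outer loop
vertex 4.203 2.411 3.145
vertex 2.693 1.561 4.083
vertex 4.329 1.637 2.646
endloop
endfacet
facet normal -0.135 0.833 0.537
outer loop
vertex 4.203 2.411 3.145
vertex 3.041 3.053 1.857
vertex 2.693 1.561 4.083
endloop
endfacet
facet normal -0.628 0.347 -0.697
outer loop
vertex 1.531 2.203 2.794
vertex 3.041 3.053 1.857
vertex 1.657 1.429 2.295
endloop
endfacet
facet normal 0.135 -0.833 -0.537
outer loop
vertex 3.167 2.279 1.357
vertex 4.329 1.637 2.646
vertex 1.657 1.429 2.295
endloop
endfacet
facet normal -0.628 0.348 -0.696
outer loop
vertex 1.657 1.429 2.295
vertex 3.041 3.053 1.857
vertex 3.167 2.279 1.357
endloop
endfacet
facet normal 0.766 0.432 -0.476
outer loop
vertex 3.167 2.279 1.357
vertex 4.203 2.411 3.145
vertex 4.329 1.637 2.646
endloop
endfacet
facet normal 0.766 0.432 -0.476
outer loop
vertex 3.041 3.053 1.857
vertex 4.203 2.411 3.145
vertex 3.167 2.279 1.357
endloop
endfacet
facet normal -0.608 0.039 0.793
outer loop
vertex -2.981 -4.32 -0.79
vertex -1.788 -2.973 0.059
vertex -3.642 -3.387 -1.342
endloop
endfacet
facet normal -0.599 -0.677 -0.427
outer loop
vertex -2.372 -3.467 -2.999
vertex -2.981 -4.32 -0.79
vertex -3.642 -3.387 -1.342
endloop
endfacet
facet normal -0.608 0.038 0.793
outer loop
vertex -3.642 -3.387 -1.342
vertex -1.788 -2.973 0.059
vertex -2.45 -2.039 -0.493
endloop
endfacet
facet normal -0.521 0.735 -0.435
outer loop
vertex -2.45 -2.039 -0.493
vertex -2.372 -3.467 -2.999
vertex -3.642 -3.387 -1.342
endloop
endfacet
facet normal 0.521 -0.735 0.435
outer loop
vertex -2.981 -4.32 -0.79
vertex -0.518 -3.053 -1.598
vertex -1.788 -2.973 0.059
endloop
endfacet
facet normal -0.599 -0.677 -0.427
outer loop
vertex -1.71 -4.401 -2.447
vertex -2.981 -4.32 -0.79
vertex -2.372 -3.467 -2.999
endloop
endfacet
facet normal 0.521 -0.735 0.435
outer loop
vertex -1.71 -4.401 -2.447
vertex -0.518 -3.053 -1.598
vertex -2.981 -4.32 -0.79
endloop
endfacet
facet normal 0.599 0.677 0.427
outer loop
vertex -1.788 -2.973 0.059
vertex -0.518 -3.053 -1.598
vertex -2.45 -2.039 -0.493
endloop
endfacet
facet normal -0.520 0.735 -0.435
outer loop
vertex -1.179 -2.12 -2.15
vertex -2.372 -3.467 -2.999
vertex -2.45 -2.039 -0.493
endloop
endfacet
facet normal 0.599 0.677 0.427
outer loop
vertex -2.45 -2.039 -0.493
vertex -0.518 -3.053 -1.598
vertex -1.179 -2.12 -2.15
endloop
endfacet
facet normal 0.608 -0.038 -0.793
outer loop
vertex -1.179 -2.12 -2.15
vertex -1.71 -4.401 -2.447
vertex -2.372 -3.467 -2.999
endloop
endfacet
facet normal 0.608 -0.038 -0.793
outer loop
vertex -0.518 -3.053 -1.598
vertex -1.71 -4.401 -2.447
vertex -1.179 -2.12 -2.15
endloop
endfacet

endsolid


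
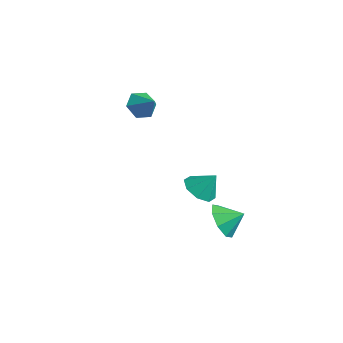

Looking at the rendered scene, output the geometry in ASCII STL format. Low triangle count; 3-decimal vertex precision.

solid 
facet normal -0.566 -0.670 -0.480
outer loop
vertex 2.971 0.98 -3.815
vertex 2.392 0.841 -2.938
vertex 2.339 1.487 -3.777
endloop
endfacet
facet normal 0.571 0.738 -0.360
outer loop
vertex 2.971 0.98 -3.815
vertex 2.339 1.487 -3.777
vertex 3.048 1.619 -2.382
endloop
endfacet
facet normal -0.565 -0.671 -0.481
outer loop
vertex 2.339 1.487 -3.777
vertex 2.392 0.841 -2.938
vertex 1.737 1.615 -3.248
endloop
endfacet
facet normal 0.088 0.986 -0.138
outer loop
vertex 2.339 1.487 -3.777
vertex 1.737 1.615 -3.248
vertex 3.048 1.619 -2.382
endloop
endfacet
facet normal -0.566 -0.671 -0.480
outer loop
vertex 1.737 1.615 -3.248
vertex 2.392 0.841 -2.938
vertex 1.519 1.291 -2.538
endloop
endfacet
facet normal -0.230 0.910 0.345
outer loop
vertex 1.737 1.615 -3.248
vertex 1.519 1.291 -2.538
vertex 3.048 1.619 -2.382
endloop
endfacet
facet normal -0.566 -0.671 -0.480
outer loop
vertex 1.519 1.291 -2.538
vertex 2.392 0.841 -2.938
vertex 1.812 0.703 -2.062
endloop
endfacet
facet normal -0.201 0.554 0.808
outer loop
vertex 1.519 1.291 -2.538
vertex 1.812 0.703 -2.062
vertex 3.048 1.619 -2.382
endloop
endfacet
facet normal -0.565 -0.671 -0.480
outer loop
vertex 1.812 0.703 -2.062
vertex 2.392 0.841 -2.938
vertex 2.445 0.196 -2.099
endloop
endfacet
facet normal 0.159 0.127 0.979
outer loop
vertex 1.812 0.703 -2.062
vertex 2.445 0.196 -2.099
vertex 3.048 1.619 -2.382
endloop
endfacet
facet normal -0.567 -0.670 -0.479
outer loop
vertex 2.445 0.196 -2.099
vertex 2.392 0.841 -2.938
vertex 3.046 0.067 -2.629
endloop
endfacet
facet normal 0.642 -0.121 0.757
outer loop
vertex 2.445 0.196 -2.099
vertex 3.046 0.067 -2.629
vertex 3.048 1.619 -2.382
endloop
endfacet
facet normal -0.566 -0.670 -0.480
outer loop
vertex 3.046 0.067 -2.629
vertex 2.392 0.841 -2.938
vertex 3.264 0.392 -3.339
endloop
endfacet
facet normal 0.961 -0.045 0.274
outer loop
vertex 3.046 0.067 -2.629
vertex 3.264 0.392 -3.339
vertex 3.048 1.619 -2.382
endloop
endfacet
facet normal -0.566 -0.670 -0.480
outer loop
vertex 3.264 0.392 -3.339
vertex 2.392 0.841 -2.938
vertex 2.971 0.98 -3.815
endloop
endfacet
facet normal 0.931 0.311 -0.189
outer loop
vertex 3.264 0.392 -3.339
vertex 2.971 0.98 -3.815
vertex 3.048 1.619 -2.382
endloop
endfacet
facet normal -0.806 -0.079 -0.587
outer loop
vertex -3.716 1.141 1.052
vertex -4.185 0.892 1.729
vertex -4.123 1.727 1.532
endloop
endfacet
facet normal 0.723 0.663 -0.197
outer loop
vertex -3.716 1.141 1.052
vertex -4.123 1.727 1.532
vertex -3.195 0.988 2.451
endloop
endfacet
facet normal -0.805 -0.079 -0.588
outer loop
vertex -4.123 1.727 1.532
vertex -4.185 0.892 1.729
vertex -4.592 1.478 2.208
endloop
endfacet
facet normal 0.219 0.856 0.467
outer loop
vertex -4.123 1.727 1.532
vertex -4.592 1.478 2.208
vertex -3.195 0.988 2.451
endloop
endfacet
facet normal -0.805 -0.078 -0.588
outer loop
vertex -4.592 1.478 2.208
vertex -4.185 0.892 1.729
vertex -4.655 0.643 2.405
endloop
endfacet
facet normal -0.086 0.235 0.968
outer loop
vertex -4.592 1.478 2.208
vertex -4.655 0.643 2.405
vertex -3.195 0.988 2.451
endloop
endfacet
facet normal -0.805 -0.077 -0.588
outer loop
vertex -4.655 0.643 2.405
vertex -4.185 0.892 1.729
vertex -4.248 0.057 1.925
endloop
endfacet
facet normal 0.112 -0.582 0.805
outer loop
vertex -4.655 0.643 2.405
vertex -4.248 0.057 1.925
vertex -3.195 0.988 2.451
endloop
endfacet
facet normal -0.805 -0.077 -0.588
outer loop
vertex -4.248 0.057 1.925
vertex -4.185 0.892 1.729
vertex -3.778 0.306 1.249
endloop
endfacet
facet normal 0.615 -0.776 0.142
outer loop
vertex -4.248 0.057 1.925
vertex -3.778 0.306 1.249
vertex -3.195 0.988 2.451
endloop
endfacet
facet normal -0.806 -0.079 -0.587
outer loop
vertex -3.778 0.306 1.249
vertex -4.185 0.892 1.729
vertex -3.716 1.141 1.052
endloop
endfacet
facet normal 0.920 -0.153 -0.360
outer loop
vertex -3.778 0.306 1.249
vertex -3.716 1.141 1.052
vertex -3.195 0.988 2.451
endloop
endfacet
facet normal -0.431 -0.428 -0.794
outer loop
vertex 2.611 -0.106 -1.106
vertex 1.788 -0.03 -0.7
vertex 2.29 0.502 -1.259
endloop
endfacet
facet normal 0.887 0.462 -0.026
outer loop
vertex 2.611 -0.106 -1.106
vertex 2.29 0.502 -1.259
vertex 2.332 0.51 0.3
endloop
endfacet
facet normal -0.431 -0.428 -0.794
outer loop
vertex 2.29 0.502 -1.259
vertex 1.788 -0.03 -0.7
vertex 1.676 0.798 -1.085
endloop
endfacet
facet normal 0.430 0.902 -0.016
outer loop
vertex 2.29 0.502 -1.259
vertex 1.676 0.798 -1.085
vertex 2.332 0.51 0.3
endloop
endfacet
facet normal -0.431 -0.428 -0.795
outer loop
vertex 1.676 0.798 -1.085
vertex 1.788 -0.03 -0.7
vertex 1.127 0.61 -0.686
endloop
endfacet
facet normal -0.136 0.955 0.263
outer loop
vertex 1.676 0.798 -1.085
vertex 1.127 0.61 -0.686
vertex 2.332 0.51 0.3
endloop
endfacet
facet normal -0.431 -0.428 -0.794
outer loop
vertex 1.127 0.61 -0.686
vertex 1.788 -0.03 -0.7
vertex 0.966 0.047 -0.295
endloop
endfacet
facet normal -0.482 0.589 0.649
outer loop
vertex 1.127 0.61 -0.686
vertex 0.966 0.047 -0.295
vertex 2.332 0.51 0.3
endloop
endfacet
facet normal -0.432 -0.427 -0.795
outer loop
vertex 0.966 0.047 -0.295
vertex 1.788 -0.03 -0.7
vertex 1.286 -0.561 -0.142
endloop
endfacet
facet normal -0.404 0.017 0.914
outer loop
vertex 0.966 0.047 -0.295
vertex 1.286 -0.561 -0.142
vertex 2.332 0.51 0.3
endloop
endfacet
facet normal -0.430 -0.428 -0.795
outer loop
vertex 1.286 -0.561 -0.142
vertex 1.788 -0.03 -0.7
vertex 1.901 -0.858 -0.315
endloop
endfacet
facet normal 0.050 -0.423 0.905
outer loop
vertex 1.286 -0.561 -0.142
vertex 1.901 -0.858 -0.315
vertex 2.332 0.51 0.3
endloop
endfacet
facet normal -0.432 -0.428 -0.794
outer loop
vertex 1.901 -0.858 -0.315
vertex 1.788 -0.03 -0.7
vertex 2.449 -0.669 -0.715
endloop
endfacet
facet normal 0.620 -0.476 0.624
outer loop
vertex 1.901 -0.858 -0.315
vertex 2.449 -0.669 -0.715
vertex 2.332 0.51 0.3
endloop
endfacet
facet normal -0.431 -0.428 -0.794
outer loop
vertex 2.449 -0.669 -0.715
vertex 1.788 -0.03 -0.7
vertex 2.611 -0.106 -1.106
endloop
endfacet
facet normal 0.964 -0.111 0.240
outer loop
vertex 2.449 -0.669 -0.715
vertex 2.611 -0.106 -1.106
vertex 2.332 0.51 0.3
endloop
endfacet

endsolid


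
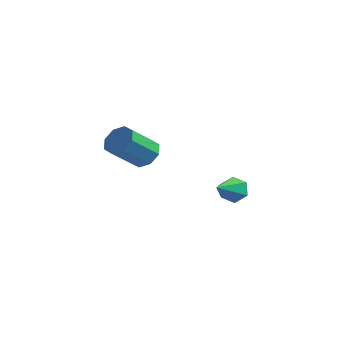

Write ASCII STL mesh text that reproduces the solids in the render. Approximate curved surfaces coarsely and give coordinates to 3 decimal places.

solid 
facet normal -0.051 0.892 -0.450
outer loop
vertex 4.001 3.407 -3.508
vertex 3.738 3.75 -2.799
vertex 4.55 3.712 -2.966
endloop
endfacet
facet normal 0.722 -0.546 -0.425
outer loop
vertex 4.001 3.407 -3.508
vertex 4.55 3.712 -2.966
vertex 3.842 1.93 -1.881
endloop
endfacet
facet normal -0.051 0.892 -0.449
outer loop
vertex 4.55 3.712 -2.966
vertex 3.738 3.75 -2.799
vertex 4.288 4.054 -2.257
endloop
endfacet
facet normal 0.911 -0.121 0.395
outer loop
vertex 4.55 3.712 -2.966
vertex 4.288 4.054 -2.257
vertex 3.842 1.93 -1.881
endloop
endfacet
facet normal -0.051 0.892 -0.449
outer loop
vertex 4.288 4.054 -2.257
vertex 3.738 3.75 -2.799
vertex 3.476 4.092 -2.09
endloop
endfacet
facet normal 0.206 0.129 0.970
outer loop
vertex 4.288 4.054 -2.257
vertex 3.476 4.092 -2.09
vertex 3.842 1.93 -1.881
endloop
endfacet
facet normal -0.052 0.892 -0.449
outer loop
vertex 3.476 4.092 -2.09
vertex 3.738 3.75 -2.799
vertex 2.926 3.787 -2.632
endloop
endfacet
facet normal -0.688 -0.046 0.724
outer loop
vertex 3.476 4.092 -2.09
vertex 2.926 3.787 -2.632
vertex 3.842 1.93 -1.881
endloop
endfacet
facet normal -0.052 0.892 -0.449
outer loop
vertex 2.926 3.787 -2.632
vertex 3.738 3.75 -2.799
vertex 3.189 3.445 -3.341
endloop
endfacet
facet normal -0.876 -0.472 -0.098
outer loop
vertex 2.926 3.787 -2.632
vertex 3.189 3.445 -3.341
vertex 3.842 1.93 -1.881
endloop
endfacet
facet normal -0.051 0.892 -0.450
outer loop
vertex 3.189 3.445 -3.341
vertex 3.738 3.75 -2.799
vertex 4.001 3.407 -3.508
endloop
endfacet
facet normal -0.172 -0.721 -0.671
outer loop
vertex 3.189 3.445 -3.341
vertex 4.001 3.407 -3.508
vertex 3.842 1.93 -1.881
endloop
endfacet
facet normal 0.274 0.711 -0.648
outer loop
vertex 2.835 -1.561 2.109
vertex 2.271 -1.902 1.496
vertex 2.206 -1.284 2.147
endloop
endfacet
facet normal 0.300 0.577 0.760
outer loop
vertex 2.835 -1.561 2.109
vertex 2.206 -1.284 2.147
vertex 2.293 -2.977 3.397
endloop
endfacet
facet normal 0.299 0.577 0.760
outer loop
vertex 2.293 -2.977 3.397
vertex 2.206 -1.284 2.147
vertex 1.663 -2.701 3.435
endloop
endfacet
facet normal -0.273 -0.712 0.647
outer loop
vertex 2.293 -2.977 3.397
vertex 1.663 -2.701 3.435
vertex 1.729 -3.318 2.784
endloop
endfacet
facet normal 0.272 0.711 -0.648
outer loop
vertex 2.206 -1.284 2.147
vertex 2.271 -1.902 1.496
vertex 1.614 -1.37 1.804
endloop
endfacet
facet normal -0.435 0.691 0.577
outer loop
vertex 2.206 -1.284 2.147
vertex 1.614 -1.37 1.804
vertex 1.663 -2.701 3.435
endloop
endfacet
facet normal -0.434 0.691 0.577
outer loop
vertex 1.663 -2.701 3.435
vertex 1.614 -1.37 1.804
vertex 1.072 -2.786 3.092
endloop
endfacet
facet normal -0.273 -0.712 0.647
outer loop
vertex 1.663 -2.701 3.435
vertex 1.072 -2.786 3.092
vertex 1.729 -3.318 2.784
endloop
endfacet
facet normal 0.273 0.712 -0.648
outer loop
vertex 1.614 -1.37 1.804
vertex 2.271 -1.902 1.496
vertex 1.408 -1.767 1.281
endloop
endfacet
facet normal -0.914 0.401 0.056
outer loop
vertex 1.614 -1.37 1.804
vertex 1.408 -1.767 1.281
vertex 1.072 -2.786 3.092
endloop
endfacet
facet normal -0.914 0.402 0.057
outer loop
vertex 1.072 -2.786 3.092
vertex 1.408 -1.767 1.281
vertex 0.865 -3.183 2.569
endloop
endfacet
facet normal -0.272 -0.711 0.648
outer loop
vertex 1.072 -2.786 3.092
vertex 0.865 -3.183 2.569
vertex 1.729 -3.318 2.784
endloop
endfacet
facet normal 0.273 0.712 -0.647
outer loop
vertex 1.408 -1.767 1.281
vertex 2.271 -1.902 1.496
vertex 1.707 -2.243 0.883
endloop
endfacet
facet normal -0.859 -0.123 -0.498
outer loop
vertex 1.408 -1.767 1.281
vertex 1.707 -2.243 0.883
vertex 0.865 -3.183 2.569
endloop
endfacet
facet normal -0.858 -0.124 -0.498
outer loop
vertex 0.865 -3.183 2.569
vertex 1.707 -2.243 0.883
vertex 1.165 -3.659 2.171
endloop
endfacet
facet normal -0.272 -0.712 0.647
outer loop
vertex 0.865 -3.183 2.569
vertex 1.165 -3.659 2.171
vertex 1.729 -3.318 2.784
endloop
endfacet
facet normal 0.273 0.712 -0.647
outer loop
vertex 1.707 -2.243 0.883
vertex 2.271 -1.902 1.496
vertex 2.337 -2.519 0.845
endloop
endfacet
facet normal -0.299 -0.577 -0.760
outer loop
vertex 1.707 -2.243 0.883
vertex 2.337 -2.519 0.845
vertex 1.165 -3.659 2.171
endloop
endfacet
facet normal -0.300 -0.576 -0.760
outer loop
vertex 1.165 -3.659 2.171
vertex 2.337 -2.519 0.845
vertex 1.794 -3.936 2.133
endloop
endfacet
facet normal -0.274 -0.711 0.648
outer loop
vertex 1.165 -3.659 2.171
vertex 1.794 -3.936 2.133
vertex 1.729 -3.318 2.784
endloop
endfacet
facet normal 0.273 0.712 -0.647
outer loop
vertex 2.337 -2.519 0.845
vertex 2.271 -1.902 1.496
vertex 2.928 -2.434 1.188
endloop
endfacet
facet normal 0.435 -0.691 -0.577
outer loop
vertex 2.337 -2.519 0.845
vertex 2.928 -2.434 1.188
vertex 1.794 -3.936 2.133
endloop
endfacet
facet normal 0.435 -0.691 -0.577
outer loop
vertex 1.794 -3.936 2.133
vertex 2.928 -2.434 1.188
vertex 2.386 -3.85 2.476
endloop
endfacet
facet normal -0.272 -0.711 0.648
outer loop
vertex 1.794 -3.936 2.133
vertex 2.386 -3.85 2.476
vertex 1.729 -3.318 2.784
endloop
endfacet
facet normal 0.272 0.711 -0.648
outer loop
vertex 2.928 -2.434 1.188
vertex 2.271 -1.902 1.496
vertex 3.135 -2.037 1.711
endloop
endfacet
facet normal 0.914 -0.402 -0.057
outer loop
vertex 2.928 -2.434 1.188
vertex 3.135 -2.037 1.711
vertex 2.386 -3.85 2.476
endloop
endfacet
facet normal 0.914 -0.401 -0.056
outer loop
vertex 2.386 -3.85 2.476
vertex 3.135 -2.037 1.711
vertex 2.592 -3.453 2.999
endloop
endfacet
facet normal -0.273 -0.712 0.648
outer loop
vertex 2.386 -3.85 2.476
vertex 2.592 -3.453 2.999
vertex 1.729 -3.318 2.784
endloop
endfacet
facet normal 0.272 0.712 -0.647
outer loop
vertex 3.135 -2.037 1.711
vertex 2.271 -1.902 1.496
vertex 2.835 -1.561 2.109
endloop
endfacet
facet normal 0.858 0.124 0.498
outer loop
vertex 3.135 -2.037 1.711
vertex 2.835 -1.561 2.109
vertex 2.592 -3.453 2.999
endloop
endfacet
facet normal 0.859 0.124 0.497
outer loop
vertex 2.592 -3.453 2.999
vertex 2.835 -1.561 2.109
vertex 2.293 -2.977 3.397
endloop
endfacet
facet normal -0.273 -0.712 0.647
outer loop
vertex 2.592 -3.453 2.999
vertex 2.293 -2.977 3.397
vertex 1.729 -3.318 2.784
endloop
endfacet

endsolid


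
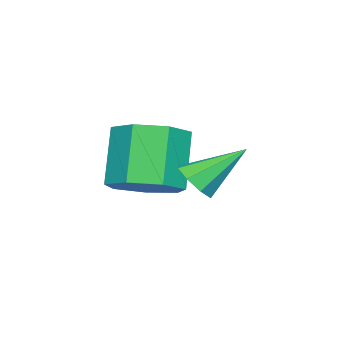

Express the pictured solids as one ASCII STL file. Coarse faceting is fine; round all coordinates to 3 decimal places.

solid 
facet normal 0.402 -0.655 -0.640
outer loop
vertex 1.686 -1.483 3.717
vertex 1.085 -1.547 3.405
vertex 1.626 -1.141 3.329
endloop
endfacet
facet normal 0.709 0.580 0.401
outer loop
vertex 1.686 -1.483 3.717
vertex 1.626 -1.141 3.329
vertex 0.415 -0.453 4.475
endloop
endfacet
facet normal 0.401 -0.655 -0.641
outer loop
vertex 1.626 -1.141 3.329
vertex 1.085 -1.547 3.405
vertex 1.248 -1.037 2.986
endloop
endfacet
facet normal 0.382 0.913 -0.144
outer loop
vertex 1.626 -1.141 3.329
vertex 1.248 -1.037 2.986
vertex 0.415 -0.453 4.475
endloop
endfacet
facet normal 0.400 -0.655 -0.641
outer loop
vertex 1.248 -1.037 2.986
vertex 1.085 -1.547 3.405
vertex 0.775 -1.231 2.889
endloop
endfacet
facet normal -0.250 0.846 -0.472
outer loop
vertex 1.248 -1.037 2.986
vertex 0.775 -1.231 2.889
vertex 0.415 -0.453 4.475
endloop
endfacet
facet normal 0.400 -0.654 -0.641
outer loop
vertex 0.775 -1.231 2.889
vertex 1.085 -1.547 3.405
vertex 0.484 -1.61 3.094
endloop
endfacet
facet normal -0.820 0.418 -0.391
outer loop
vertex 0.775 -1.231 2.889
vertex 0.484 -1.61 3.094
vertex 0.415 -0.453 4.475
endloop
endfacet
facet normal 0.400 -0.655 -0.641
outer loop
vertex 0.484 -1.61 3.094
vertex 1.085 -1.547 3.405
vertex 0.544 -1.952 3.481
endloop
endfacet
facet normal -0.992 -0.118 0.049
outer loop
vertex 0.484 -1.61 3.094
vertex 0.544 -1.952 3.481
vertex 0.415 -0.453 4.475
endloop
endfacet
facet normal 0.400 -0.655 -0.641
outer loop
vertex 0.544 -1.952 3.481
vertex 1.085 -1.547 3.405
vertex 0.921 -2.057 3.824
endloop
endfacet
facet normal -0.666 -0.451 0.594
outer loop
vertex 0.544 -1.952 3.481
vertex 0.921 -2.057 3.824
vertex 0.415 -0.453 4.475
endloop
endfacet
facet normal 0.401 -0.655 -0.640
outer loop
vertex 0.921 -2.057 3.824
vertex 1.085 -1.547 3.405
vertex 1.394 -1.863 3.922
endloop
endfacet
facet normal -0.033 -0.385 0.922
outer loop
vertex 0.921 -2.057 3.824
vertex 1.394 -1.863 3.922
vertex 0.415 -0.453 4.475
endloop
endfacet
facet normal 0.402 -0.654 -0.640
outer loop
vertex 1.394 -1.863 3.922
vertex 1.085 -1.547 3.405
vertex 1.686 -1.483 3.717
endloop
endfacet
facet normal 0.537 0.042 0.843
outer loop
vertex 1.394 -1.863 3.922
vertex 1.686 -1.483 3.717
vertex 0.415 -0.453 4.475
endloop
endfacet
facet normal 0.466 0.140 -0.874
outer loop
vertex 0.672 -2.629 2.99
vertex 0.096 -3.432 2.554
vertex -0.141 -2.379 2.597
endloop
endfacet
facet normal 0.174 0.953 0.246
outer loop
vertex 0.672 -2.629 2.99
vertex -0.141 -2.379 2.597
vertex -0.241 -2.905 4.703
endloop
endfacet
facet normal 0.173 0.954 0.246
outer loop
vertex -0.241 -2.905 4.703
vertex -0.141 -2.379 2.597
vertex -1.054 -2.656 4.309
endloop
endfacet
facet normal -0.466 -0.141 0.873
outer loop
vertex -0.241 -2.905 4.703
vertex -1.054 -2.656 4.309
vertex -0.816 -3.708 4.266
endloop
endfacet
facet normal 0.466 0.141 -0.873
outer loop
vertex -0.141 -2.379 2.597
vertex 0.096 -3.432 2.554
vertex -0.775 -2.922 2.171
endloop
endfacet
facet normal -0.570 0.803 -0.174
outer loop
vertex -0.141 -2.379 2.597
vertex -0.775 -2.922 2.171
vertex -1.054 -2.656 4.309
endloop
endfacet
facet normal -0.570 0.803 -0.174
outer loop
vertex -1.054 -2.656 4.309
vertex -0.775 -2.922 2.171
vertex -1.688 -3.199 3.883
endloop
endfacet
facet normal -0.466 -0.141 0.873
outer loop
vertex -1.054 -2.656 4.309
vertex -1.688 -3.199 3.883
vertex -0.816 -3.708 4.266
endloop
endfacet
facet normal 0.466 0.140 -0.874
outer loop
vertex -0.775 -2.922 2.171
vertex 0.096 -3.432 2.554
vertex -0.753 -3.849 2.034
endloop
endfacet
facet normal -0.885 0.048 -0.464
outer loop
vertex -0.775 -2.922 2.171
vertex -0.753 -3.849 2.034
vertex -1.688 -3.199 3.883
endloop
endfacet
facet normal -0.885 0.048 -0.464
outer loop
vertex -1.688 -3.199 3.883
vertex -0.753 -3.849 2.034
vertex -1.666 -4.125 3.746
endloop
endfacet
facet normal -0.466 -0.140 0.874
outer loop
vertex -1.688 -3.199 3.883
vertex -1.666 -4.125 3.746
vertex -0.816 -3.708 4.266
endloop
endfacet
facet normal 0.466 0.141 -0.874
outer loop
vertex -0.753 -3.849 2.034
vertex 0.096 -3.432 2.554
vertex -0.091 -4.462 2.288
endloop
endfacet
facet normal -0.533 -0.743 -0.404
outer loop
vertex -0.753 -3.849 2.034
vertex -0.091 -4.462 2.288
vertex -1.666 -4.125 3.746
endloop
endfacet
facet normal -0.533 -0.743 -0.404
outer loop
vertex -1.666 -4.125 3.746
vertex -0.091 -4.462 2.288
vertex -1.004 -4.738 4.0
endloop
endfacet
facet normal -0.466 -0.141 0.874
outer loop
vertex -1.666 -4.125 3.746
vertex -1.004 -4.738 4.0
vertex -0.816 -3.708 4.266
endloop
endfacet
facet normal 0.465 0.141 -0.874
outer loop
vertex -0.091 -4.462 2.288
vertex 0.096 -3.432 2.554
vertex 0.712 -4.299 2.742
endloop
endfacet
facet normal 0.220 -0.975 -0.040
outer loop
vertex -0.091 -4.462 2.288
vertex 0.712 -4.299 2.742
vertex -1.004 -4.738 4.0
endloop
endfacet
facet normal 0.220 -0.975 -0.040
outer loop
vertex -1.004 -4.738 4.0
vertex 0.712 -4.299 2.742
vertex -0.201 -4.575 4.455
endloop
endfacet
facet normal -0.466 -0.140 0.873
outer loop
vertex -1.004 -4.738 4.0
vertex -0.201 -4.575 4.455
vertex -0.816 -3.708 4.266
endloop
endfacet
facet normal 0.465 0.141 -0.874
outer loop
vertex 0.712 -4.299 2.742
vertex 0.096 -3.432 2.554
vertex 1.052 -3.483 3.055
endloop
endfacet
facet normal 0.807 -0.472 0.354
outer loop
vertex 0.712 -4.299 2.742
vertex 1.052 -3.483 3.055
vertex -0.201 -4.575 4.455
endloop
endfacet
facet normal 0.807 -0.472 0.354
outer loop
vertex -0.201 -4.575 4.455
vertex 1.052 -3.483 3.055
vertex 0.139 -3.759 4.767
endloop
endfacet
facet normal -0.466 -0.140 0.874
outer loop
vertex -0.201 -4.575 4.455
vertex 0.139 -3.759 4.767
vertex -0.816 -3.708 4.266
endloop
endfacet
facet normal 0.465 0.141 -0.874
outer loop
vertex 1.052 -3.483 3.055
vertex 0.096 -3.432 2.554
vertex 0.672 -2.629 2.99
endloop
endfacet
facet normal 0.786 0.387 0.482
outer loop
vertex 1.052 -3.483 3.055
vertex 0.672 -2.629 2.99
vertex 0.139 -3.759 4.767
endloop
endfacet
facet normal 0.787 0.386 0.482
outer loop
vertex 0.139 -3.759 4.767
vertex 0.672 -2.629 2.99
vertex -0.241 -2.905 4.703
endloop
endfacet
facet normal -0.466 -0.142 0.873
outer loop
vertex 0.139 -3.759 4.767
vertex -0.241 -2.905 4.703
vertex -0.816 -3.708 4.266
endloop
endfacet

endsolid


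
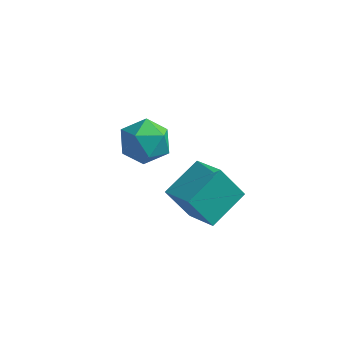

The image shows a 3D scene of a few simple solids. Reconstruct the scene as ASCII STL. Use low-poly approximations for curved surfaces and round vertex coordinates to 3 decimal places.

solid 
facet normal -0.103 0.903 0.418
outer loop
vertex -3.338 3.592 -1.352
vertex -2.875 3.176 -0.34
vertex -2.165 3.642 -1.171
endloop
endfacet
facet normal 0.003 0.959 -0.285
outer loop
vertex -3.338 3.592 -1.352
vertex -2.165 3.642 -1.171
vertex -2.589 3.327 -2.235
endloop
endfacet
facet normal -0.515 0.596 -0.616
outer loop
vertex -3.338 3.592 -1.352
vertex -2.589 3.327 -2.235
vertex -3.561 2.666 -2.062
endloop
endfacet
facet normal -0.941 0.317 -0.117
outer loop
vertex -3.338 3.592 -1.352
vertex -3.561 2.666 -2.062
vertex -3.738 2.573 -0.891
endloop
endfacet
facet normal -0.687 0.506 0.522
outer loop
vertex -3.338 3.592 -1.352
vertex -3.738 2.573 -0.891
vertex -2.875 3.176 -0.34
endloop
endfacet
facet normal 0.625 0.645 -0.440
outer loop
vertex -2.589 3.327 -2.235
vertex -2.165 3.642 -1.171
vertex -1.662 2.747 -1.769
endloop
endfacet
facet normal 0.453 0.554 0.698
outer loop
vertex -2.165 3.642 -1.171
vertex -2.875 3.176 -0.34
vertex -1.839 2.654 -0.598
endloop
endfacet
facet normal -0.491 -0.089 0.867
outer loop
vertex -2.875 3.176 -0.34
vertex -3.738 2.573 -0.891
vertex -2.811 1.993 -0.425
endloop
endfacet
facet normal -0.903 -0.395 -0.168
outer loop
vertex -3.738 2.573 -0.891
vertex -3.561 2.666 -2.062
vertex -3.235 1.678 -1.489
endloop
endfacet
facet normal -0.213 0.059 -0.975
outer loop
vertex -3.561 2.666 -2.062
vertex -2.589 3.327 -2.235
vertex -2.525 2.144 -2.32
endloop
endfacet
facet normal 0.941 -0.317 0.117
outer loop
vertex -2.062 1.728 -1.308
vertex -1.662 2.747 -1.769
vertex -1.839 2.654 -0.598
endloop
endfacet
facet normal 0.515 -0.596 0.616
outer loop
vertex -2.062 1.728 -1.308
vertex -1.839 2.654 -0.598
vertex -2.811 1.993 -0.425
endloop
endfacet
facet normal -0.003 -0.959 0.285
outer loop
vertex -2.062 1.728 -1.308
vertex -2.811 1.993 -0.425
vertex -3.235 1.678 -1.489
endloop
endfacet
facet normal 0.103 -0.903 -0.418
outer loop
vertex -2.062 1.728 -1.308
vertex -3.235 1.678 -1.489
vertex -2.525 2.144 -2.32
endloop
endfacet
facet normal 0.687 -0.506 -0.522
outer loop
vertex -2.062 1.728 -1.308
vertex -2.525 2.144 -2.32
vertex -1.662 2.747 -1.769
endloop
endfacet
facet normal 0.903 0.395 0.168
outer loop
vertex -1.839 2.654 -0.598
vertex -1.662 2.747 -1.769
vertex -2.165 3.642 -1.171
endloop
endfacet
facet normal 0.213 -0.059 0.975
outer loop
vertex -2.811 1.993 -0.425
vertex -1.839 2.654 -0.598
vertex -2.875 3.176 -0.34
endloop
endfacet
facet normal -0.625 -0.645 0.440
outer loop
vertex -3.235 1.678 -1.489
vertex -2.811 1.993 -0.425
vertex -3.738 2.573 -0.891
endloop
endfacet
facet normal -0.453 -0.554 -0.698
outer loop
vertex -2.525 2.144 -2.32
vertex -3.235 1.678 -1.489
vertex -3.561 2.666 -2.062
endloop
endfacet
facet normal 0.491 0.089 -0.867
outer loop
vertex -1.662 2.747 -1.769
vertex -2.525 2.144 -2.32
vertex -2.589 3.327 -2.235
endloop
endfacet
facet normal -0.520 -0.182 0.835
outer loop
vertex 1.328 -1.952 0.689
vertex 1.909 -0.305 1.41
vertex 0.021 -1.206 0.037
endloop
endfacet
facet normal -0.307 -0.872 -0.382
outer loop
vertex 0.911 -0.895 -1.39
vertex 1.328 -1.952 0.689
vertex 0.021 -1.206 0.037
endloop
endfacet
facet normal -0.520 -0.181 0.834
outer loop
vertex 0.021 -1.206 0.037
vertex 1.909 -0.305 1.41
vertex 0.603 0.442 0.758
endloop
endfacet
facet normal -0.797 0.455 -0.398
outer loop
vertex 0.603 0.442 0.758
vertex 0.911 -0.895 -1.39
vertex 0.021 -1.206 0.037
endloop
endfacet
facet normal 0.797 -0.455 0.398
outer loop
vertex 1.328 -1.952 0.689
vertex 2.799 0.006 -0.017
vertex 1.909 -0.305 1.41
endloop
endfacet
facet normal -0.308 -0.872 -0.381
outer loop
vertex 2.217 -1.642 -0.738
vertex 1.328 -1.952 0.689
vertex 0.911 -0.895 -1.39
endloop
endfacet
facet normal 0.797 -0.455 0.397
outer loop
vertex 2.217 -1.642 -0.738
vertex 2.799 0.006 -0.017
vertex 1.328 -1.952 0.689
endloop
endfacet
facet normal 0.308 0.871 0.382
outer loop
vertex 1.909 -0.305 1.41
vertex 2.799 0.006 -0.017
vertex 0.603 0.442 0.758
endloop
endfacet
facet normal -0.797 0.455 -0.398
outer loop
vertex 1.492 0.752 -0.669
vertex 0.911 -0.895 -1.39
vertex 0.603 0.442 0.758
endloop
endfacet
facet normal 0.308 0.872 0.381
outer loop
vertex 0.603 0.442 0.758
vertex 2.799 0.006 -0.017
vertex 1.492 0.752 -0.669
endloop
endfacet
facet normal 0.520 0.182 -0.834
outer loop
vertex 1.492 0.752 -0.669
vertex 2.217 -1.642 -0.738
vertex 0.911 -0.895 -1.39
endloop
endfacet
facet normal 0.520 0.182 -0.835
outer loop
vertex 2.799 0.006 -0.017
vertex 2.217 -1.642 -0.738
vertex 1.492 0.752 -0.669
endloop
endfacet

endsolid


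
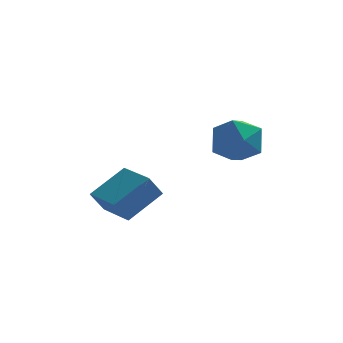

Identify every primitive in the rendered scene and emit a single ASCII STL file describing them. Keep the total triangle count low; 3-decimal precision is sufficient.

solid 
facet normal -0.414 -0.385 0.825
outer loop
vertex -1.444 -0.555 -2.114
vertex -2.521 0.682 -2.077
vertex -2.599 -1.529 -3.148
endloop
endfacet
facet normal 0.656 -0.754 -0.022
outer loop
vertex -2.139 -1.102 -4.063
vertex -1.444 -0.555 -2.114
vertex -2.599 -1.529 -3.148
endloop
endfacet
facet normal -0.414 -0.385 0.825
outer loop
vertex -2.599 -1.529 -3.148
vertex -2.521 0.682 -2.077
vertex -3.675 -0.292 -3.11
endloop
endfacet
facet normal -0.631 -0.531 -0.565
outer loop
vertex -3.675 -0.292 -3.11
vertex -2.139 -1.102 -4.063
vertex -2.599 -1.529 -3.148
endloop
endfacet
facet normal 0.630 0.532 0.565
outer loop
vertex -1.444 -0.555 -2.114
vertex -2.061 1.109 -2.992
vertex -2.521 0.682 -2.077
endloop
endfacet
facet normal 0.657 -0.754 -0.022
outer loop
vertex -0.985 -0.128 -3.03
vertex -1.444 -0.555 -2.114
vertex -2.139 -1.102 -4.063
endloop
endfacet
facet normal 0.631 0.532 0.564
outer loop
vertex -0.985 -0.128 -3.03
vertex -2.061 1.109 -2.992
vertex -1.444 -0.555 -2.114
endloop
endfacet
facet normal -0.656 0.754 0.022
outer loop
vertex -2.521 0.682 -2.077
vertex -2.061 1.109 -2.992
vertex -3.675 -0.292 -3.11
endloop
endfacet
facet normal -0.631 -0.532 -0.564
outer loop
vertex -3.216 0.135 -4.026
vertex -2.139 -1.102 -4.063
vertex -3.675 -0.292 -3.11
endloop
endfacet
facet normal -0.656 0.754 0.023
outer loop
vertex -3.675 -0.292 -3.11
vertex -2.061 1.109 -2.992
vertex -3.216 0.135 -4.026
endloop
endfacet
facet normal 0.414 0.385 -0.825
outer loop
vertex -3.216 0.135 -4.026
vertex -0.985 -0.128 -3.03
vertex -2.139 -1.102 -4.063
endloop
endfacet
facet normal 0.414 0.385 -0.825
outer loop
vertex -2.061 1.109 -2.992
vertex -0.985 -0.128 -3.03
vertex -3.216 0.135 -4.026
endloop
endfacet
facet normal -0.359 0.393 0.846
outer loop
vertex 0.669 2.077 -0.387
vertex 1.438 1.438 0.236
vertex 1.734 2.515 -0.139
endloop
endfacet
facet normal -0.422 0.854 0.305
outer loop
vertex 0.669 2.077 -0.387
vertex 1.734 2.515 -0.139
vertex 1.269 2.668 -1.21
endloop
endfacet
facet normal -0.815 0.543 -0.204
outer loop
vertex 0.669 2.077 -0.387
vertex 1.269 2.668 -1.21
vertex 0.686 1.686 -1.497
endloop
endfacet
facet normal -0.994 -0.110 0.023
outer loop
vertex 0.669 2.077 -0.387
vertex 0.686 1.686 -1.497
vertex 0.791 0.926 -0.604
endloop
endfacet
facet normal -0.712 -0.202 0.672
outer loop
vertex 0.669 2.077 -0.387
vertex 0.791 0.926 -0.604
vertex 1.438 1.438 0.236
endloop
endfacet
facet normal 0.230 0.972 0.039
outer loop
vertex 1.269 2.668 -1.21
vertex 1.734 2.515 -0.139
vertex 2.409 2.394 -1.096
endloop
endfacet
facet normal 0.332 0.227 0.915
outer loop
vertex 1.734 2.515 -0.139
vertex 1.438 1.438 0.236
vertex 2.514 1.634 -0.203
endloop
endfacet
facet normal -0.240 -0.736 0.633
outer loop
vertex 1.438 1.438 0.236
vertex 0.791 0.926 -0.604
vertex 1.931 0.652 -0.49
endloop
endfacet
facet normal -0.695 -0.585 -0.417
outer loop
vertex 0.791 0.926 -0.604
vertex 0.686 1.686 -1.497
vertex 1.466 0.805 -1.561
endloop
endfacet
facet normal -0.405 0.470 -0.784
outer loop
vertex 0.686 1.686 -1.497
vertex 1.269 2.668 -1.21
vertex 1.762 1.882 -1.936
endloop
endfacet
facet normal 0.994 0.110 -0.023
outer loop
vertex 2.531 1.243 -1.313
vertex 2.409 2.394 -1.096
vertex 2.514 1.634 -0.203
endloop
endfacet
facet normal 0.815 -0.543 0.204
outer loop
vertex 2.531 1.243 -1.313
vertex 2.514 1.634 -0.203
vertex 1.931 0.652 -0.49
endloop
endfacet
facet normal 0.422 -0.854 -0.305
outer loop
vertex 2.531 1.243 -1.313
vertex 1.931 0.652 -0.49
vertex 1.466 0.805 -1.561
endloop
endfacet
facet normal 0.359 -0.393 -0.846
outer loop
vertex 2.531 1.243 -1.313
vertex 1.466 0.805 -1.561
vertex 1.762 1.882 -1.936
endloop
endfacet
facet normal 0.712 0.202 -0.672
outer loop
vertex 2.531 1.243 -1.313
vertex 1.762 1.882 -1.936
vertex 2.409 2.394 -1.096
endloop
endfacet
facet normal 0.695 0.585 0.417
outer loop
vertex 2.514 1.634 -0.203
vertex 2.409 2.394 -1.096
vertex 1.734 2.515 -0.139
endloop
endfacet
facet normal 0.405 -0.470 0.784
outer loop
vertex 1.931 0.652 -0.49
vertex 2.514 1.634 -0.203
vertex 1.438 1.438 0.236
endloop
endfacet
facet normal -0.230 -0.972 -0.039
outer loop
vertex 1.466 0.805 -1.561
vertex 1.931 0.652 -0.49
vertex 0.791 0.926 -0.604
endloop
endfacet
facet normal -0.332 -0.227 -0.915
outer loop
vertex 1.762 1.882 -1.936
vertex 1.466 0.805 -1.561
vertex 0.686 1.686 -1.497
endloop
endfacet
facet normal 0.240 0.736 -0.633
outer loop
vertex 2.409 2.394 -1.096
vertex 1.762 1.882 -1.936
vertex 1.269 2.668 -1.21
endloop
endfacet

endsolid
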